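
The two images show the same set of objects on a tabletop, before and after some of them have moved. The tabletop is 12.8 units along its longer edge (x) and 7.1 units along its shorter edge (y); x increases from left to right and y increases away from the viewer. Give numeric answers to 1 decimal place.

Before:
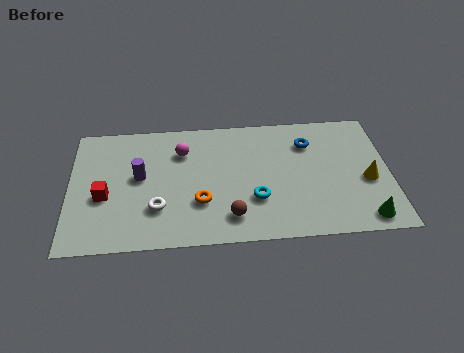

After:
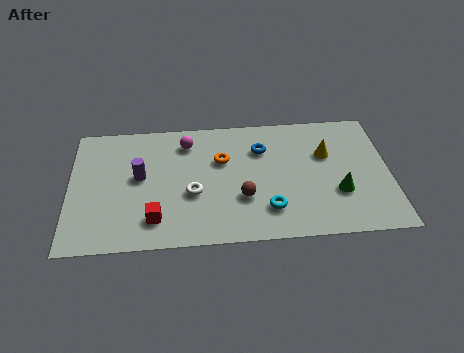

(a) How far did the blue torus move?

1.9

From (9.6, 5.3) to (7.7, 5.1), the blue torus covered √(1.9² + 0.2²) ≈ 1.9 units.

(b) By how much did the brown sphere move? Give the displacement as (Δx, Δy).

(0.5, 1.0)

From the two frames, the brown sphere sits at roughly (6.4, 1.4) before and (6.9, 2.4) after.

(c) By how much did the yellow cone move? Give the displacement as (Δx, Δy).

(-1.6, 1.6)

The yellow cone was at about (11.9, 3.0) and moved to about (10.3, 4.6).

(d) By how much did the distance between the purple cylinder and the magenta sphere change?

+0.5

They were about 2.1 units apart before and 2.6 after — 0.5 units further apart.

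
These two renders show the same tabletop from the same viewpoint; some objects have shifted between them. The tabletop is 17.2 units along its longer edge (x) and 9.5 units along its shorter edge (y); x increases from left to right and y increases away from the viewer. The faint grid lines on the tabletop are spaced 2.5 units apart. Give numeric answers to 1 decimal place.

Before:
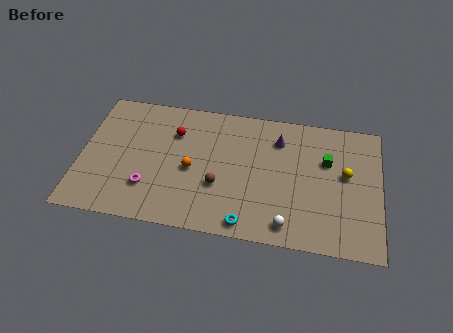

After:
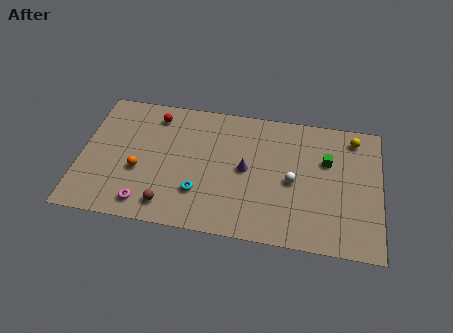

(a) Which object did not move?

the green cube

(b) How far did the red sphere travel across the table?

1.6

The red sphere moved from about (5.3, 6.8) to (4.1, 7.9), a distance of √(1.2² + 1.1²) ≈ 1.6.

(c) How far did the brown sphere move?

3.4

The brown sphere was near (8.0, 3.4) before and (5.2, 1.5) after, so it travelled √(2.8² + 1.9²) ≈ 3.4 units.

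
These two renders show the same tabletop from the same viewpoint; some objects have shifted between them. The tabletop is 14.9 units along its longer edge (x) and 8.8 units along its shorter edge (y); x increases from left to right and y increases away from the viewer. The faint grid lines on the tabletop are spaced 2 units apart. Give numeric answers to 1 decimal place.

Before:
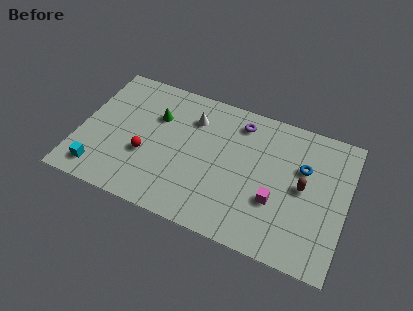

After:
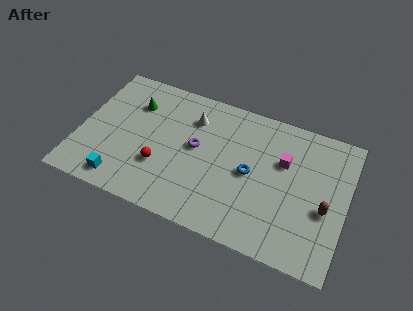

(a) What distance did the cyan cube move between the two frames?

1.3

From (1.4, 1.4) to (2.7, 1.2), the cyan cube covered √(1.3² + 0.2²) ≈ 1.3 units.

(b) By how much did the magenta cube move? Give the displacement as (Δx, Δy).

(0.2, 2.6)

The magenta cube started near (11.1, 3.1) and ended near (11.3, 5.7).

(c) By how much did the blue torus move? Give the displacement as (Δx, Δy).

(-2.8, -1.4)

From the two frames, the blue torus sits at roughly (12.4, 5.7) before and (9.6, 4.3) after.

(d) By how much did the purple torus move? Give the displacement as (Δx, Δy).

(-2.2, -2.5)

The purple torus started near (8.7, 7.3) and ended near (6.5, 4.8).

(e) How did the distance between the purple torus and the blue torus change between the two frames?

-0.9

They were about 4.0 units apart before and 3.1 after — 0.9 units closer together.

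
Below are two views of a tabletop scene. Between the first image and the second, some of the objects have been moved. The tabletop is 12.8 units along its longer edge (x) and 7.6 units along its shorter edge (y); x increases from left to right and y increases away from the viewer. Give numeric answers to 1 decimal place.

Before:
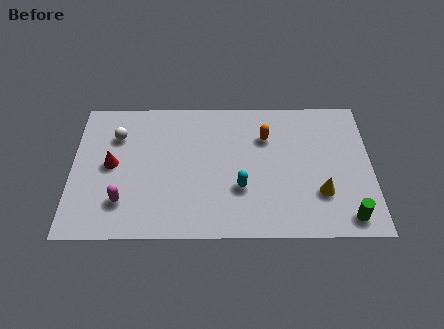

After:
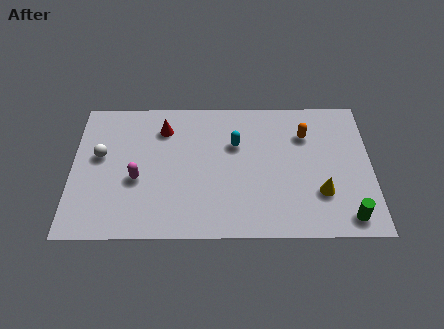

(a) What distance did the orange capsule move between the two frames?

1.7

The orange capsule was near (8.3, 5.4) before and (10.0, 5.5) after, so it travelled √(1.7² + 0.1²) ≈ 1.7 units.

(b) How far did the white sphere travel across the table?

1.3

From (1.9, 5.5) to (1.2, 4.4), the white sphere covered √(0.7² + 1.1²) ≈ 1.3 units.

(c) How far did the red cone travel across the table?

3.0

From (1.7, 3.9) to (3.9, 5.9), the red cone covered √(2.2² + 2.0²) ≈ 3.0 units.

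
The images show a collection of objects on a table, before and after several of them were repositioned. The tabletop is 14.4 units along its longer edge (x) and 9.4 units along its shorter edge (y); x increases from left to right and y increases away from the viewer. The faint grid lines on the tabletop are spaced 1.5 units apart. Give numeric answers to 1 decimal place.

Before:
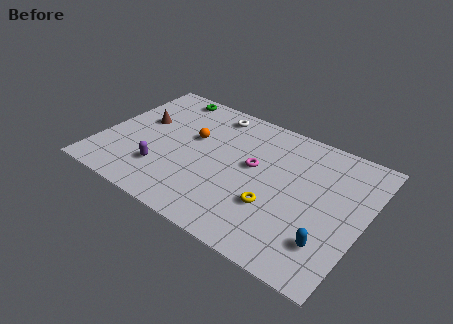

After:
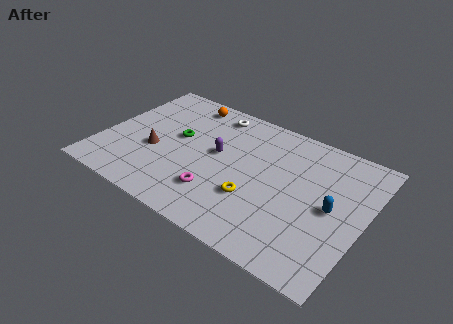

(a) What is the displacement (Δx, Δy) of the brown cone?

(1.1, -1.9)

From the two frames, the brown cone sits at roughly (1.9, 5.6) before and (3.0, 3.7) after.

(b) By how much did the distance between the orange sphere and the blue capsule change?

+0.7

They were about 8.8 units apart before and 9.5 after — 0.7 units further apart.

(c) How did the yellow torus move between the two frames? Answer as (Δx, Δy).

(-1.1, 0.0)

From the two frames, the yellow torus sits at roughly (9.8, 3.1) before and (8.7, 3.1) after.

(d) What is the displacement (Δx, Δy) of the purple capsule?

(2.6, 2.7)

The purple capsule was at about (3.7, 2.5) and moved to about (6.3, 5.2).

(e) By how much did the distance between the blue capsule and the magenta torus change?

+0.8

The distance was about 5.5 in the first image and 6.3 in the second, so they moved 0.8 units further apart.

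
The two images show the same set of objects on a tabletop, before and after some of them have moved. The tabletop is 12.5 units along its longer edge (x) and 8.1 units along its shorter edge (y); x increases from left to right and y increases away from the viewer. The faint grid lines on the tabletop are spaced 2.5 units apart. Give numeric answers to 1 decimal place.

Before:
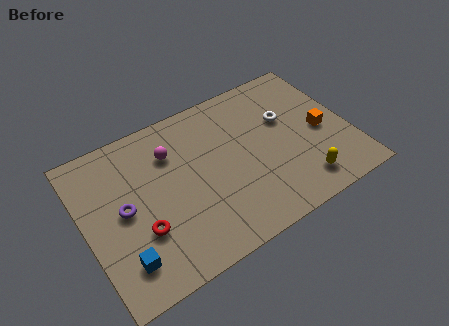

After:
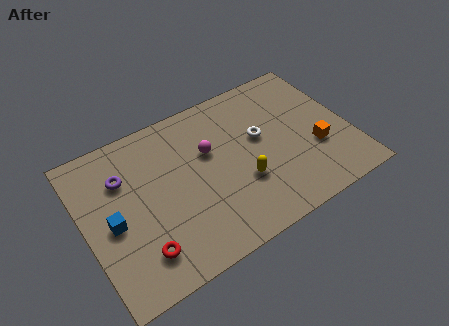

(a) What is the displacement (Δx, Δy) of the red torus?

(-0.2, -1.0)

The red torus started near (2.4, 2.7) and ended near (2.2, 1.7).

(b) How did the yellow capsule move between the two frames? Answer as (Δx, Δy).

(-2.6, 1.4)

The yellow capsule started near (9.8, 1.4) and ended near (7.2, 2.8).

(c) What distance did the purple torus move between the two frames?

1.6

From (1.8, 4.1) to (2.0, 5.7), the purple torus covered √(0.2² + 1.6²) ≈ 1.6 units.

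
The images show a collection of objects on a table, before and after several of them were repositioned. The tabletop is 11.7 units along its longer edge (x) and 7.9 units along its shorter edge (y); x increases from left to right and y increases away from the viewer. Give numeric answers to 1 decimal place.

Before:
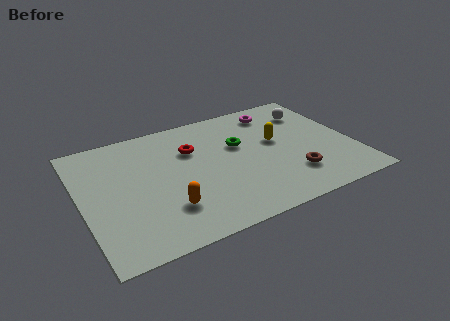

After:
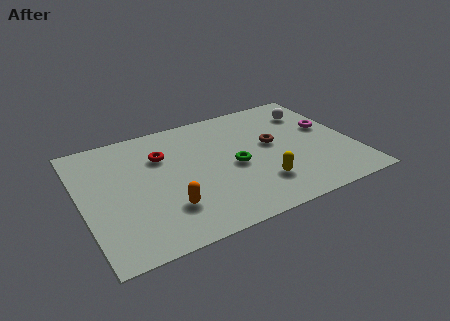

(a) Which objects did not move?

the orange capsule and the white sphere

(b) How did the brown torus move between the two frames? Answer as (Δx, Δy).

(-0.5, 2.4)

From the two frames, the brown torus sits at roughly (8.8, 2.0) before and (8.3, 4.4) after.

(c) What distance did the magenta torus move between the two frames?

2.8

The magenta torus was near (8.8, 6.6) before and (10.8, 4.6) after, so it travelled √(2.0² + 2.0²) ≈ 2.8 units.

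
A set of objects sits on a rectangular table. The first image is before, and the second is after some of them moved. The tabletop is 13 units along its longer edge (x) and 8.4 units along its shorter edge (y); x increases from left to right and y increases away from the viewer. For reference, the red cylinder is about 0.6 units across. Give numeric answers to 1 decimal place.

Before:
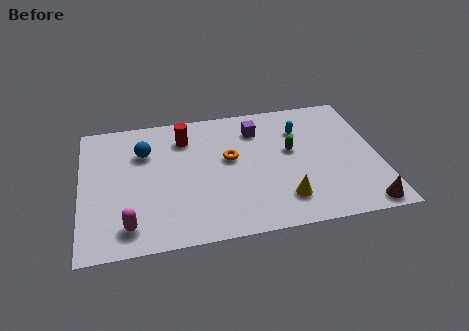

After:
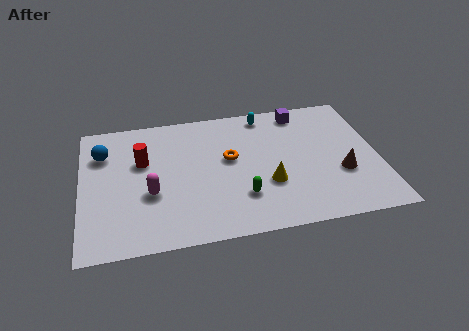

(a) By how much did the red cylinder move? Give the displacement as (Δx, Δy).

(-1.9, -1.2)

The red cylinder started near (4.6, 6.5) and ended near (2.7, 5.3).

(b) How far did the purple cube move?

2.2

The purple cube was near (7.8, 6.5) before and (9.8, 7.3) after, so it travelled √(2.0² + 0.8²) ≈ 2.2 units.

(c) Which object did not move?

the orange torus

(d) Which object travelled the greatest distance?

the green capsule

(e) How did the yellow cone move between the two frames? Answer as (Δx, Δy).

(-0.6, 1.1)

The yellow cone was at about (8.7, 1.8) and moved to about (8.1, 2.9).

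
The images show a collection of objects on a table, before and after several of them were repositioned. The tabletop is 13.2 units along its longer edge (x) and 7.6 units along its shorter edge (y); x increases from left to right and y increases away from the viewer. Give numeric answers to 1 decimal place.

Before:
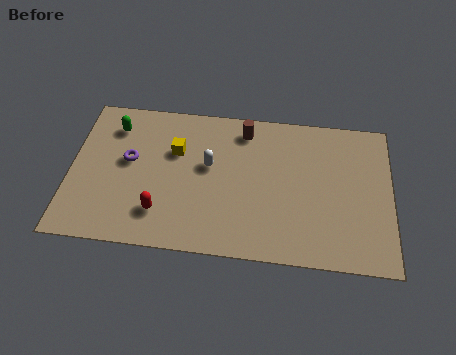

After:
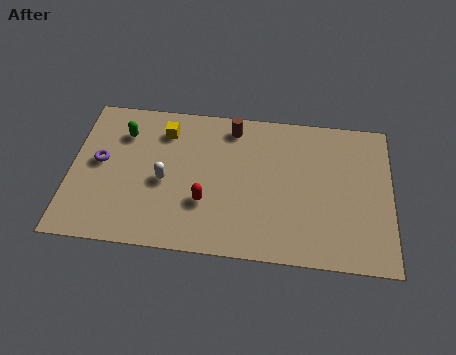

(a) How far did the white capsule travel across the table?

2.1

The white capsule moved from about (5.7, 4.4) to (3.9, 3.4), a distance of √(1.8² + 1.0²) ≈ 2.1.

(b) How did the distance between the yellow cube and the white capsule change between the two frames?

+1.1

Before: roughly 1.5 units apart; after: 2.6. That's 1.1 units further apart.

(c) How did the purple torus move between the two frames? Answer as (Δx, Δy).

(-1.2, -0.2)

The purple torus started near (2.4, 4.3) and ended near (1.2, 4.1).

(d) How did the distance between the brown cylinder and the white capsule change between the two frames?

+1.7

Before: roughly 2.4 units apart; after: 4.1. That's 1.7 units further apart.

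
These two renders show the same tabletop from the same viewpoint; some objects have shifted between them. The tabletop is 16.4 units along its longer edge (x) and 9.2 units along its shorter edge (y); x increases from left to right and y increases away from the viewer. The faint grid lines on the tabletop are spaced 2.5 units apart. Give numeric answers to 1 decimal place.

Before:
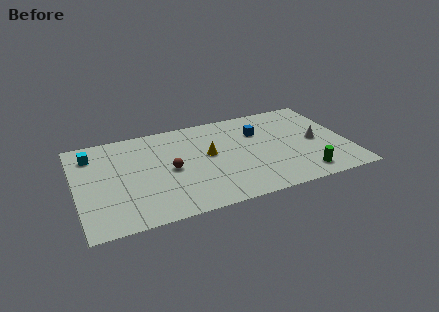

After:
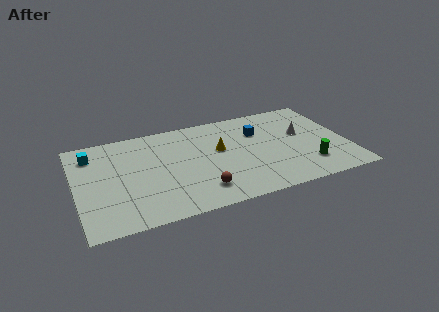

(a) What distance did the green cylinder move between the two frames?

0.9

The green cylinder moved from about (13.4, 1.4) to (13.8, 2.2), a distance of √(0.4² + 0.8²) ≈ 0.9.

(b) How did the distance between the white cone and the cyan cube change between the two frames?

-0.9

The distance was about 13.7 in the first image and 12.8 in the second, so they moved 0.9 units closer together.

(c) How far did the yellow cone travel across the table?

0.8

From (8.0, 5.1) to (8.7, 5.4), the yellow cone covered √(0.7² + 0.3²) ≈ 0.8 units.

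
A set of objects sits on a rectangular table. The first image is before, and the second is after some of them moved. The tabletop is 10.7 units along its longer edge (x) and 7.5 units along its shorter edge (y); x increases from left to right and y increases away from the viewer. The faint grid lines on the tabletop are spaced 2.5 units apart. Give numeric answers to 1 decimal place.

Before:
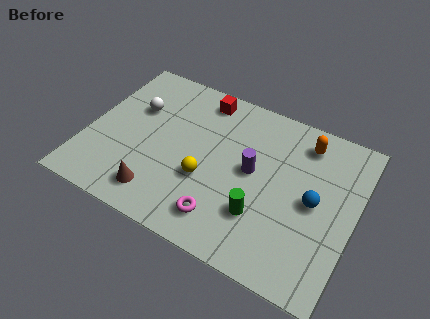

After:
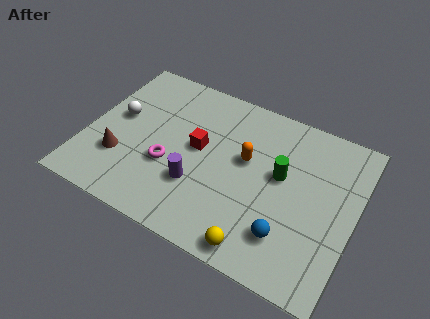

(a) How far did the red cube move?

2.4

The red cube moved from about (4.2, 6.5) to (4.4, 4.1), a distance of √(0.2² + 2.4²) ≈ 2.4.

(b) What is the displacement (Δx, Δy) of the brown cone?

(-1.7, 1.0)

The brown cone was at about (3.2, 1.3) and moved to about (1.5, 2.3).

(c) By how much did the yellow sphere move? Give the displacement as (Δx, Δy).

(2.4, -2.0)

The yellow sphere started near (4.9, 2.8) and ended near (7.3, 0.8).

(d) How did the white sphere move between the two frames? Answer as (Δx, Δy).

(-0.6, -0.7)

From the two frames, the white sphere sits at roughly (1.7, 4.9) before and (1.1, 4.2) after.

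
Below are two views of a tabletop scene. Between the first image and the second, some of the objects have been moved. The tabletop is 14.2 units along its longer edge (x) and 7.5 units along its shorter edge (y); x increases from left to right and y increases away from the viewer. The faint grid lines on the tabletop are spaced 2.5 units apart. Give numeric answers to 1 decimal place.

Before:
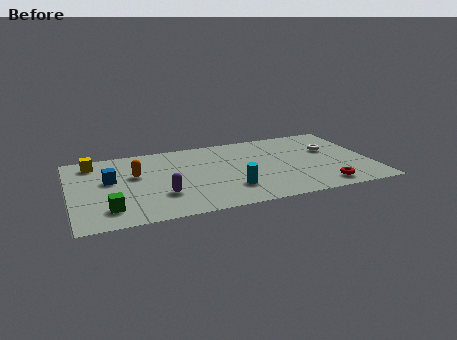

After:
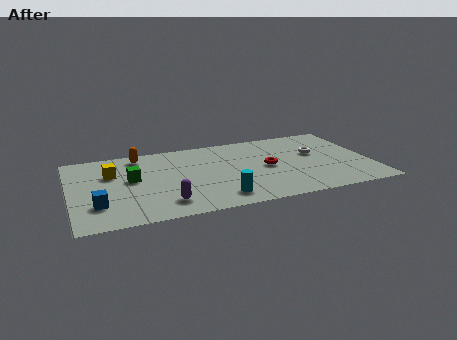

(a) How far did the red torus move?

3.5

The red torus moved from about (11.7, 1.1) to (9.3, 3.7), a distance of √(2.4² + 2.6²) ≈ 3.5.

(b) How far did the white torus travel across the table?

0.7

The white torus moved from about (12.4, 4.7) to (11.7, 4.5), a distance of √(0.7² + 0.2²) ≈ 0.7.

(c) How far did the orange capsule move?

1.9

The orange capsule moved from about (3.1, 4.6) to (3.4, 6.5), a distance of √(0.3² + 1.9²) ≈ 1.9.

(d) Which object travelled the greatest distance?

the red torus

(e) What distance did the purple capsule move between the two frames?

0.8

The purple capsule moved from about (4.2, 2.3) to (4.3, 1.5), a distance of √(0.1² + 0.8²) ≈ 0.8.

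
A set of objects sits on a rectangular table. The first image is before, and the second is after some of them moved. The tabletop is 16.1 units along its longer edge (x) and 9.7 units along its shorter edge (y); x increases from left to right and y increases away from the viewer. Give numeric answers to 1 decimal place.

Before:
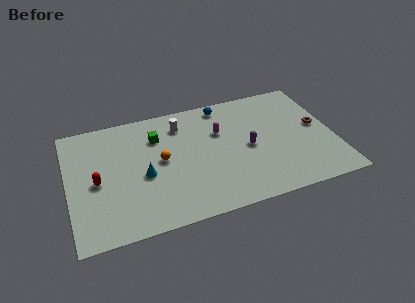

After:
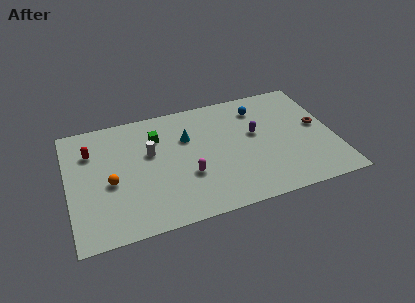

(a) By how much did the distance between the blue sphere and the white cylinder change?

+4.2

Before: roughly 2.8 units apart; after: 7.0. That's 4.2 units further apart.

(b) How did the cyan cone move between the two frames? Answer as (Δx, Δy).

(2.8, 2.3)

From the two frames, the cyan cone sits at roughly (4.5, 4.2) before and (7.3, 6.5) after.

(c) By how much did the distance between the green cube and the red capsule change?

-0.6

Before: roughly 4.6 units apart; after: 4.0. That's 0.6 units closer together.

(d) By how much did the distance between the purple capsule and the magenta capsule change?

+2.4

The distance was about 2.4 in the first image and 4.8 in the second, so they moved 2.4 units further apart.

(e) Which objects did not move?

the brown torus and the green cube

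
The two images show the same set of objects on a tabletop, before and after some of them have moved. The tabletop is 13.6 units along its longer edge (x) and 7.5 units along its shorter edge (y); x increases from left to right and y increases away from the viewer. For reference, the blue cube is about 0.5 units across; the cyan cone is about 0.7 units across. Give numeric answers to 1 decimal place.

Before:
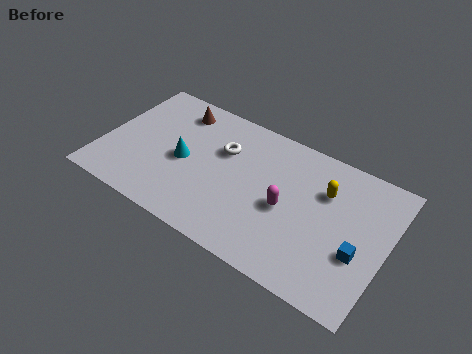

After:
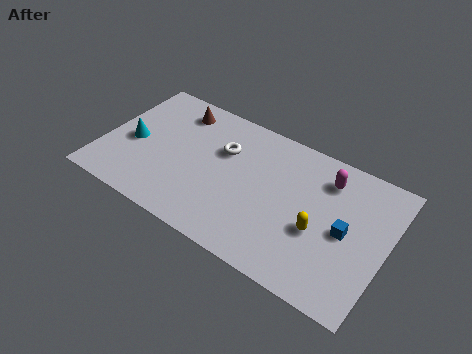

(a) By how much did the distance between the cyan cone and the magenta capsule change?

+4.4

They were about 5.0 units apart before and 9.4 after — 4.4 units further apart.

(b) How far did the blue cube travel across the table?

1.1

From (12.4, 2.8) to (11.7, 3.6), the blue cube covered √(0.7² + 0.8²) ≈ 1.1 units.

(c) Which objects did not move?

the white torus and the brown cone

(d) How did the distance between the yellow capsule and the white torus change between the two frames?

+0.4

Before: roughly 4.9 units apart; after: 5.3. That's 0.4 units further apart.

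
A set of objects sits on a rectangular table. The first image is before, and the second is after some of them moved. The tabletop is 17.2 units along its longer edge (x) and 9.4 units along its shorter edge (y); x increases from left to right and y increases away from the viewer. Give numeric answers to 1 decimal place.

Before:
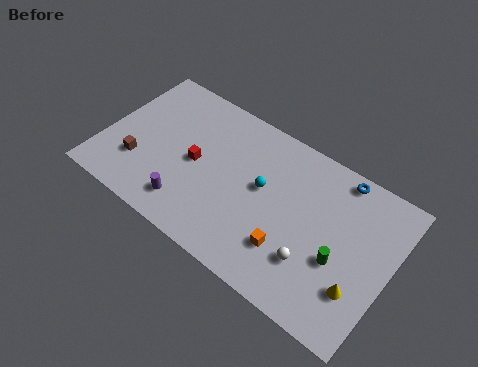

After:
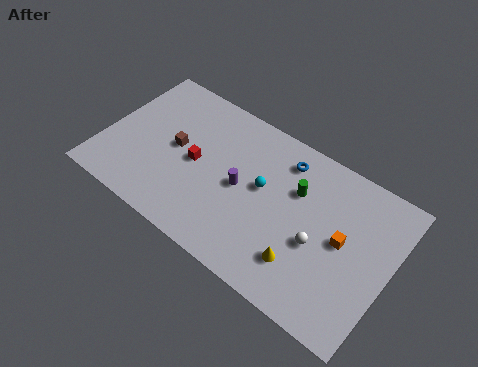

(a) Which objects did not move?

the cyan sphere and the red cube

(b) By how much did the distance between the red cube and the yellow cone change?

-3.0

Before: roughly 10.4 units apart; after: 7.4. That's 3.0 units closer together.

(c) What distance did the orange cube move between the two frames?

3.6

The orange cube moved from about (11.6, 2.6) to (14.4, 4.9), a distance of √(2.8² + 2.3²) ≈ 3.6.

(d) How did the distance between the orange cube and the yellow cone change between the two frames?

-0.9

Before: roughly 4.1 units apart; after: 3.2. That's 0.9 units closer together.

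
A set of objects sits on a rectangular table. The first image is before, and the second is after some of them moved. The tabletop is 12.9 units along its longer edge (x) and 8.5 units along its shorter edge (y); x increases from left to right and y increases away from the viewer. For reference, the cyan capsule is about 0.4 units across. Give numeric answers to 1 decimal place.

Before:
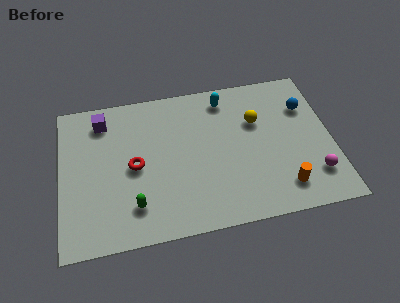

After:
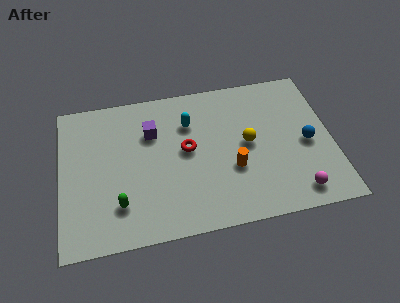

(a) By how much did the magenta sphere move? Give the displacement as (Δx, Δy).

(-0.9, -0.8)

From the two frames, the magenta sphere sits at roughly (11.9, 2.0) before and (11.0, 1.2) after.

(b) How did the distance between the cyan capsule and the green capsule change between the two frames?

-1.7

They were about 7.0 units apart before and 5.3 after — 1.7 units closer together.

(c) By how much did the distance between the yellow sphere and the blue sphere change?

+0.4

The distance was about 2.4 in the first image and 2.8 in the second, so they moved 0.4 units further apart.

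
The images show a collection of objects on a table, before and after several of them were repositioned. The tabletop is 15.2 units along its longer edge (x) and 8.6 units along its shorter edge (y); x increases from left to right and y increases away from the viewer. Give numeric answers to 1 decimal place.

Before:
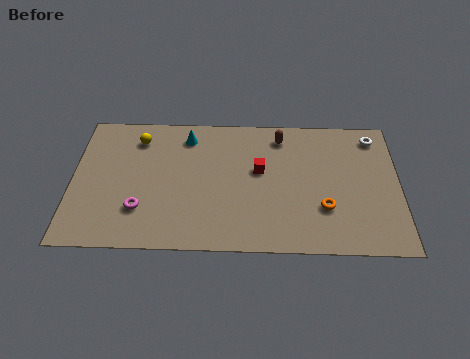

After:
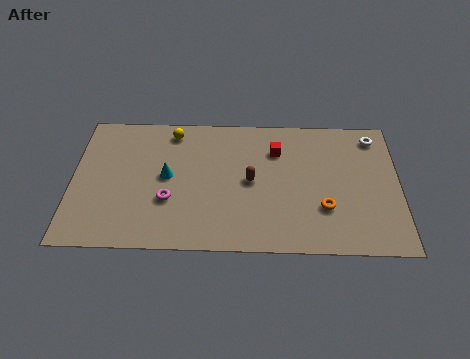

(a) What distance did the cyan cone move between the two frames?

2.8

From (5.3, 7.1) to (4.4, 4.5), the cyan cone covered √(0.9² + 2.6²) ≈ 2.8 units.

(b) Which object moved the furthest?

the brown capsule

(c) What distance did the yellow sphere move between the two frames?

1.7

From (3.0, 6.9) to (4.6, 7.4), the yellow sphere covered √(1.6² + 0.5²) ≈ 1.7 units.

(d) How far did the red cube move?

1.5

From (8.7, 5.0) to (9.5, 6.3), the red cube covered √(0.8² + 1.3²) ≈ 1.5 units.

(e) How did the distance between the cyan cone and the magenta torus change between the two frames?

-3.6

The distance was about 5.1 in the first image and 1.5 in the second, so they moved 3.6 units closer together.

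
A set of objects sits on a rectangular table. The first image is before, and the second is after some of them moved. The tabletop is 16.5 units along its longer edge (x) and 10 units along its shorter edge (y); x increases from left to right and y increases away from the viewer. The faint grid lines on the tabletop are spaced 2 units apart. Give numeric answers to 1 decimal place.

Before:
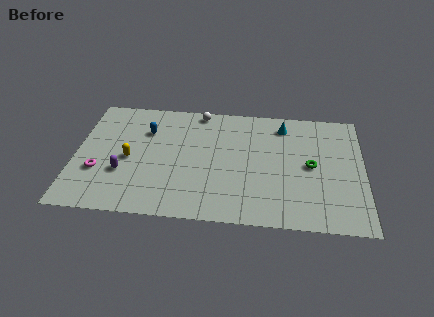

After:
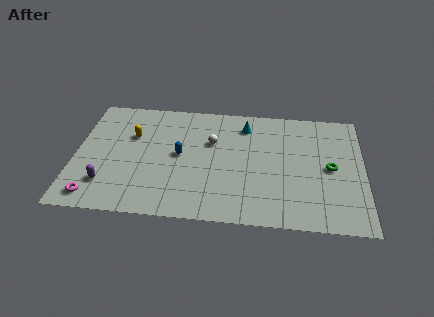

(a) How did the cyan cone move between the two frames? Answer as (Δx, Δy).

(-2.2, -0.2)

The cyan cone was at about (11.9, 8.3) and moved to about (9.7, 8.1).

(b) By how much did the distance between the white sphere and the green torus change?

-0.7

Before: roughly 7.7 units apart; after: 7.0. That's 0.7 units closer together.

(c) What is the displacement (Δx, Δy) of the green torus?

(1.1, -0.1)

The green torus was at about (13.5, 5.0) and moved to about (14.6, 4.9).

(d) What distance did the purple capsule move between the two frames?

1.3

The purple capsule moved from about (2.8, 3.4) to (1.9, 2.4), a distance of √(0.9² + 1.0²) ≈ 1.3.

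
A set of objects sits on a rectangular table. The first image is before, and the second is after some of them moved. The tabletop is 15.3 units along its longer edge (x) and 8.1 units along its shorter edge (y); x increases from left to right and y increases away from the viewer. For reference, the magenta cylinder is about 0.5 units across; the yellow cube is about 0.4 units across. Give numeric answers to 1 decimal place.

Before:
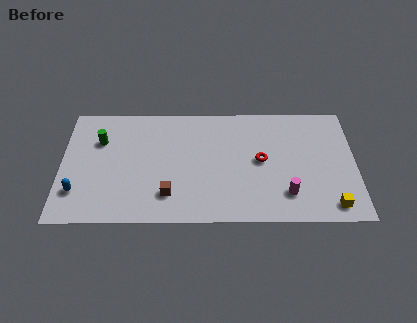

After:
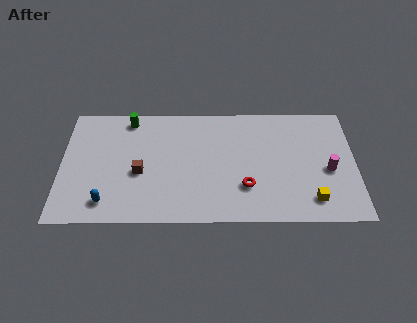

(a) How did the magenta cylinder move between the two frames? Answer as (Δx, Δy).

(2.2, 1.6)

The magenta cylinder was at about (11.7, 1.9) and moved to about (13.9, 3.5).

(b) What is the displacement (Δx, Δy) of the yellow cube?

(-1.0, 0.4)

From the two frames, the yellow cube sits at roughly (14.0, 1.1) before and (13.0, 1.5) after.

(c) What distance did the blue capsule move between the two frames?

1.7

The blue capsule moved from about (0.9, 2.1) to (2.4, 1.4), a distance of √(1.5² + 0.7²) ≈ 1.7.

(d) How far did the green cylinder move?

2.1

From (2.0, 5.6) to (3.5, 7.1), the green cylinder covered √(1.5² + 1.5²) ≈ 2.1 units.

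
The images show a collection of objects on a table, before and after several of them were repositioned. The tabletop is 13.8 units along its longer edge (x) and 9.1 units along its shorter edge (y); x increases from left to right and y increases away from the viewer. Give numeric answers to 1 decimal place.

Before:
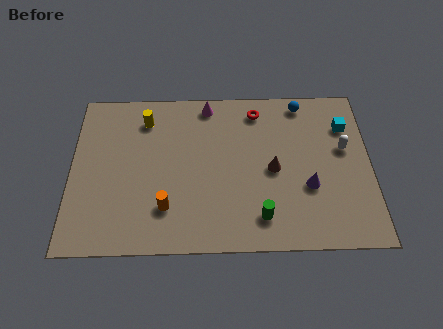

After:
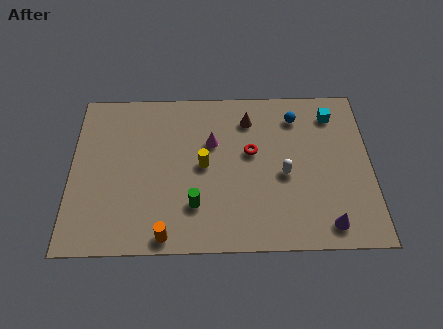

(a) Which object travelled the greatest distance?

the yellow cylinder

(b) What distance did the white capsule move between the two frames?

3.1

The white capsule moved from about (12.6, 5.4) to (9.8, 4.0), a distance of √(2.8² + 1.4²) ≈ 3.1.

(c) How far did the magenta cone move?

2.2

The magenta cone was near (6.3, 8.1) before and (6.5, 5.9) after, so it travelled √(0.2² + 2.2²) ≈ 2.2 units.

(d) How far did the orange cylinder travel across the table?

1.5

The orange cylinder was near (4.4, 2.3) before and (4.4, 0.8) after, so it travelled √(0.0² + 1.5²) ≈ 1.5 units.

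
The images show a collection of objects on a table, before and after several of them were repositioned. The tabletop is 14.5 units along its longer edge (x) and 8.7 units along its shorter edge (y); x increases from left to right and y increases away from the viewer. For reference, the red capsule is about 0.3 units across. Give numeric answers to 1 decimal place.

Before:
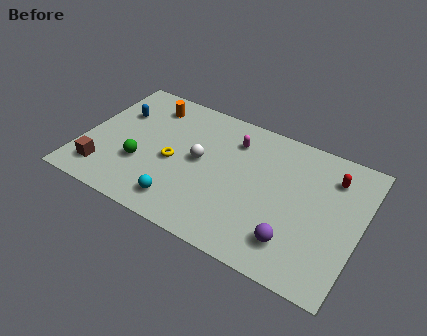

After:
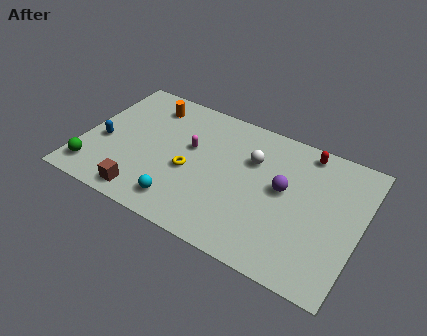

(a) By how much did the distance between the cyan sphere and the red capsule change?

-0.5

The distance was about 8.9 in the first image and 8.4 in the second, so they moved 0.5 units closer together.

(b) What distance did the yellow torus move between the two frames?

0.9

The yellow torus was near (4.8, 3.9) before and (5.7, 3.7) after, so it travelled √(0.9² + 0.2²) ≈ 0.9 units.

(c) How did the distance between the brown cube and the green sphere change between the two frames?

+0.6

They were about 2.2 units apart before and 2.8 after — 0.6 units further apart.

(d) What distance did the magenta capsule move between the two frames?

2.6

The magenta capsule was near (7.6, 6.7) before and (5.5, 5.2) after, so it travelled √(2.1² + 1.5²) ≈ 2.6 units.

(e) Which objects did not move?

the orange cylinder and the cyan sphere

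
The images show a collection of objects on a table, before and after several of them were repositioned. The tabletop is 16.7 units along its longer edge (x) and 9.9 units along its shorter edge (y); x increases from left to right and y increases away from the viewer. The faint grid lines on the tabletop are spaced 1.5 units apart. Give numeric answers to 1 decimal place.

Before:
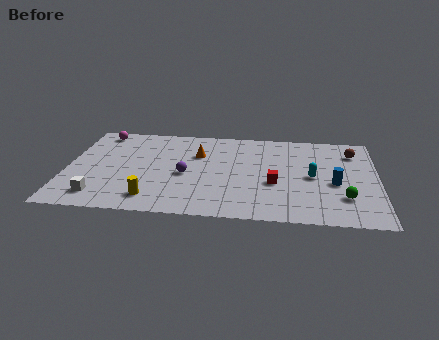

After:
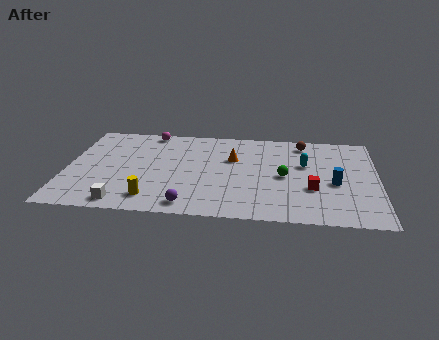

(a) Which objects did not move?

the yellow cylinder and the blue cylinder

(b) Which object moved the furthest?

the green sphere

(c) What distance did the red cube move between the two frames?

2.0

The red cube moved from about (11.2, 3.9) to (13.2, 3.5), a distance of √(2.0² + 0.4²) ≈ 2.0.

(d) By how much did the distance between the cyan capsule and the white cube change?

-0.9

They were about 11.7 units apart before and 10.8 after — 0.9 units closer together.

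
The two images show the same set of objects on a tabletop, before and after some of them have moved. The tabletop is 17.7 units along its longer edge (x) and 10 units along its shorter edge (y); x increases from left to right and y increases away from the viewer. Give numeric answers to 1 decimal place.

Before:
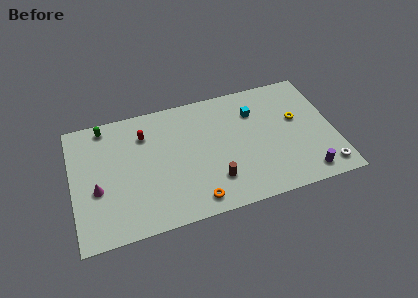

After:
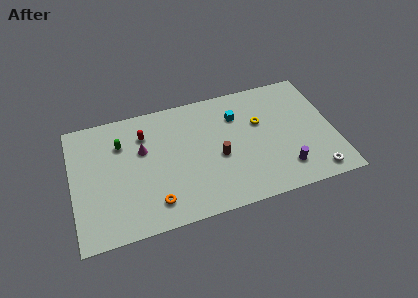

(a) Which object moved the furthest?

the magenta cone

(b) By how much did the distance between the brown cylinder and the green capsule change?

-2.5

Before: roughly 9.5 units apart; after: 7.0. That's 2.5 units closer together.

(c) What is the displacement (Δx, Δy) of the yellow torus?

(-2.5, 0.4)

The yellow torus was at about (15.3, 5.9) and moved to about (12.8, 6.3).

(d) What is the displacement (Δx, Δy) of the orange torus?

(-2.7, 0.6)

The orange torus was at about (8.0, 1.3) and moved to about (5.3, 1.9).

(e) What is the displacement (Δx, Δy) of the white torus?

(-0.7, -0.2)

The white torus was at about (16.8, 1.4) and moved to about (16.1, 1.2).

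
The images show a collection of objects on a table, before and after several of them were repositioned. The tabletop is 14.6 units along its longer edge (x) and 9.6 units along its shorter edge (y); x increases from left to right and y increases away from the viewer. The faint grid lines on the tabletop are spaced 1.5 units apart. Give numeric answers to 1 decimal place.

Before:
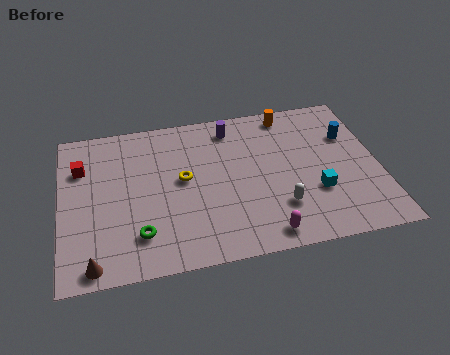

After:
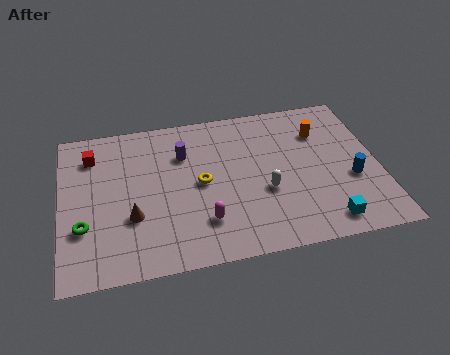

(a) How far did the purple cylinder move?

2.6

From (8.0, 8.1) to (5.7, 6.8), the purple cylinder covered √(2.3² + 1.3²) ≈ 2.6 units.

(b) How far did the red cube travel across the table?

0.9

The red cube was near (1.0, 6.8) before and (1.5, 7.5) after, so it travelled √(0.5² + 0.7²) ≈ 0.9 units.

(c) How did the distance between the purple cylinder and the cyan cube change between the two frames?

+2.2

Before: roughly 6.1 units apart; after: 8.3. That's 2.2 units further apart.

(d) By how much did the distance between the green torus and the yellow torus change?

+2.0

Before: roughly 3.7 units apart; after: 5.7. That's 2.0 units further apart.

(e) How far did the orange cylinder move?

2.1

The orange cylinder moved from about (10.7, 8.5) to (12.1, 7.0), a distance of √(1.4² + 1.5²) ≈ 2.1.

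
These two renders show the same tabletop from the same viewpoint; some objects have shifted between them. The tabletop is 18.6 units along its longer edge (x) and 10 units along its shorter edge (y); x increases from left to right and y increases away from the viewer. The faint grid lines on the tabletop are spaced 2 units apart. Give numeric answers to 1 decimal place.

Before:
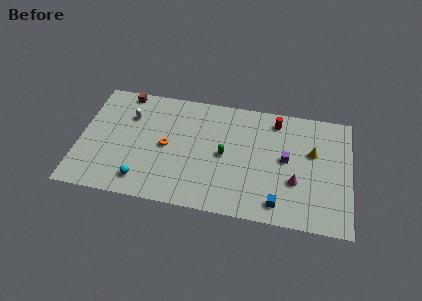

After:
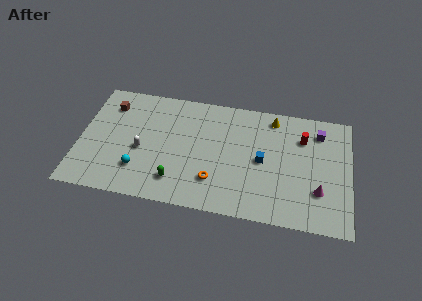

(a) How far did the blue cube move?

3.6

The blue cube moved from about (13.8, 1.5) to (12.6, 4.9), a distance of √(1.2² + 3.4²) ≈ 3.6.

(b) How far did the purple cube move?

3.5

The purple cube moved from about (14.2, 5.3) to (16.4, 8.0), a distance of √(2.2² + 2.7²) ≈ 3.5.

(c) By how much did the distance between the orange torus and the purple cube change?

+0.6

They were about 8.2 units apart before and 8.8 after — 0.6 units further apart.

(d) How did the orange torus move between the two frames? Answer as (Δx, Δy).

(3.4, -2.3)

The orange torus was at about (6.0, 4.9) and moved to about (9.4, 2.6).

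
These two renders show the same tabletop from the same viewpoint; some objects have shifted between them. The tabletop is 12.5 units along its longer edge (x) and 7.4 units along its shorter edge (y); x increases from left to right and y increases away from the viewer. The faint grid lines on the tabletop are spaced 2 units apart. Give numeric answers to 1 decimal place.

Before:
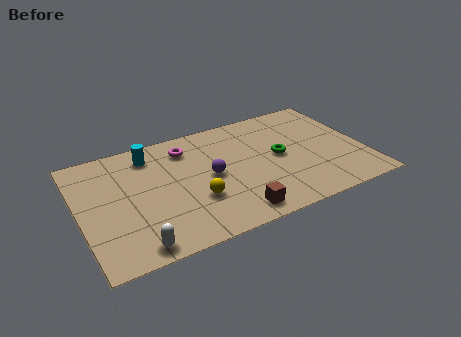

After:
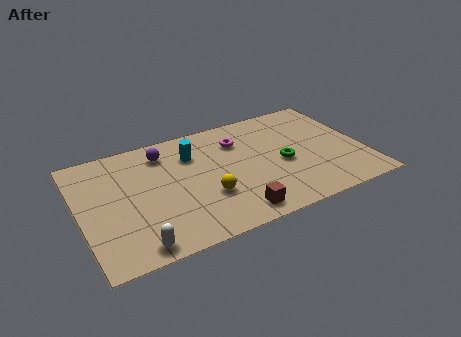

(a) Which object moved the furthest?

the purple sphere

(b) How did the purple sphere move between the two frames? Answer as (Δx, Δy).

(-1.8, 2.3)

The purple sphere was at about (5.7, 3.7) and moved to about (3.9, 6.0).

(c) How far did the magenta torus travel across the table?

2.3

From (4.9, 5.9) to (7.2, 5.5), the magenta torus covered √(2.3² + 0.4²) ≈ 2.3 units.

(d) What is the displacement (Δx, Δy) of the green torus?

(0.1, -0.5)

From the two frames, the green torus sits at roughly (8.8, 3.8) before and (8.9, 3.3) after.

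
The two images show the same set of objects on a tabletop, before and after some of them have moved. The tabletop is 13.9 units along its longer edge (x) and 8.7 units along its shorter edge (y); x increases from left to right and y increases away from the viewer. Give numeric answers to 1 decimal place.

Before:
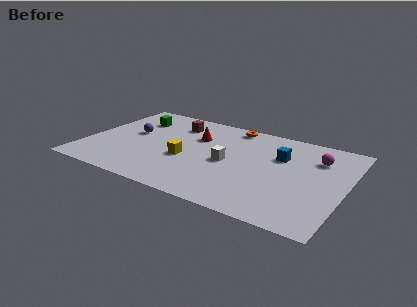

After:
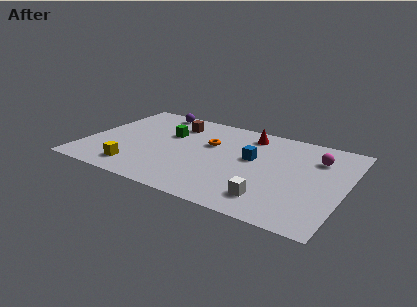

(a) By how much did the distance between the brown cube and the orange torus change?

-0.7

They were about 3.2 units apart before and 2.5 after — 0.7 units closer together.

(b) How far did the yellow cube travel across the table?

3.1

The yellow cube moved from about (5.5, 3.5) to (3.1, 1.5), a distance of √(2.4² + 2.0²) ≈ 3.1.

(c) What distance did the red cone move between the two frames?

3.0

The red cone moved from about (5.7, 5.9) to (8.4, 7.3), a distance of √(2.7² + 1.4²) ≈ 3.0.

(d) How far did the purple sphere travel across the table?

3.0

From (2.3, 4.9) to (3.0, 7.8), the purple sphere covered √(0.7² + 2.9²) ≈ 3.0 units.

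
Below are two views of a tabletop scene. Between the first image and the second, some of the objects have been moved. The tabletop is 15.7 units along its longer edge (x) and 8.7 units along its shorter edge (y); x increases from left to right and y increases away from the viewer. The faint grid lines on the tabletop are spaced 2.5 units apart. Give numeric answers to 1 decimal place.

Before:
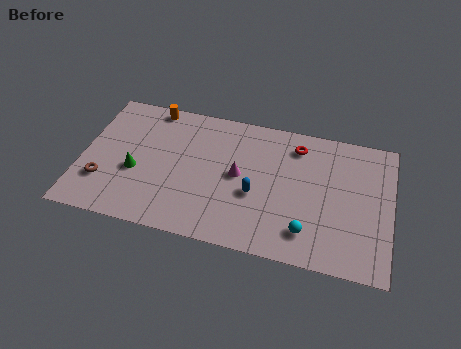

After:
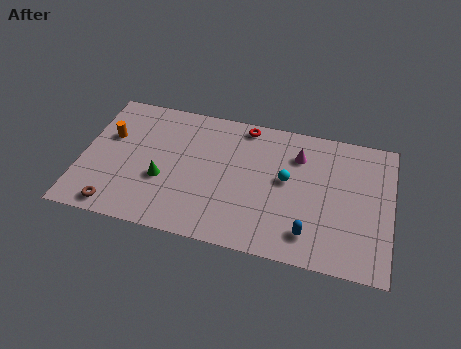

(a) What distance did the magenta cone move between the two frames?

3.5

The magenta cone moved from about (8.0, 4.5) to (10.9, 6.5), a distance of √(2.9² + 2.0²) ≈ 3.5.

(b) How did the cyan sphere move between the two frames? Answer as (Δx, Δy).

(-1.2, 3.0)

The cyan sphere was at about (11.6, 1.8) and moved to about (10.4, 4.8).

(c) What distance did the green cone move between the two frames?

1.4

The green cone was near (2.8, 3.5) before and (4.2, 3.3) after, so it travelled √(1.4² + 0.2²) ≈ 1.4 units.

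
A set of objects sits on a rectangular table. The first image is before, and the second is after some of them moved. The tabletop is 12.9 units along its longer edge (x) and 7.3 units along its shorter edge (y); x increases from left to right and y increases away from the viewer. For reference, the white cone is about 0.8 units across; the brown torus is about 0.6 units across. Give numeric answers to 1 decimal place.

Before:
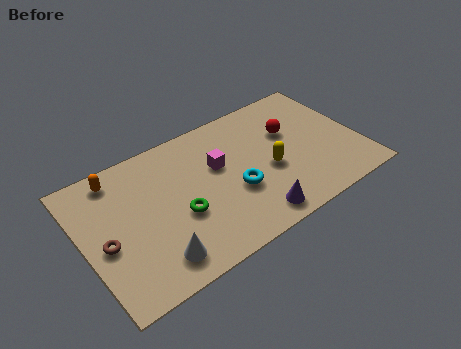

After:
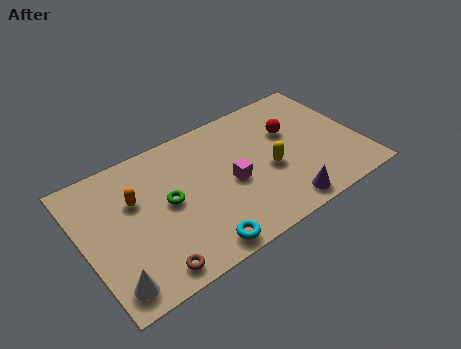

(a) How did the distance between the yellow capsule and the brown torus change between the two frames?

-1.3

Before: roughly 7.7 units apart; after: 6.4. That's 1.3 units closer together.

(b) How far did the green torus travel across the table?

1.0

The green torus moved from about (4.3, 2.9) to (3.9, 3.8), a distance of √(0.4² + 0.9²) ≈ 1.0.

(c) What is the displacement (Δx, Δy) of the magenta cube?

(0.4, -1.2)

From the two frames, the magenta cube sits at roughly (6.4, 4.5) before and (6.8, 3.3) after.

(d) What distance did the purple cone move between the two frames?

1.4

From (7.4, 1.0) to (8.8, 0.9), the purple cone covered √(1.4² + 0.1²) ≈ 1.4 units.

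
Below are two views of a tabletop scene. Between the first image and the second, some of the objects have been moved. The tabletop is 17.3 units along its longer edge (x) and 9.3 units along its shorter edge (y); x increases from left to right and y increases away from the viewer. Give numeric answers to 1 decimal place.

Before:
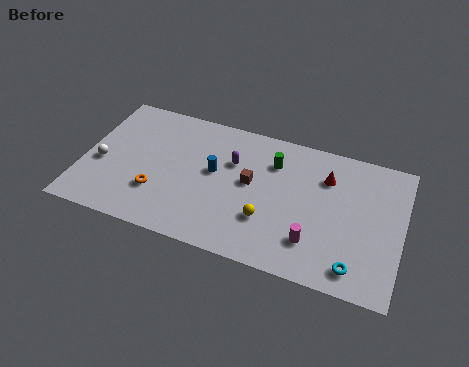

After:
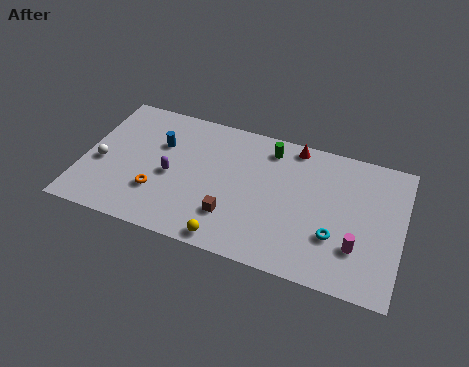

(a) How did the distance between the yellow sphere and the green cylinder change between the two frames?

+3.1

They were about 4.0 units apart before and 7.1 after — 3.1 units further apart.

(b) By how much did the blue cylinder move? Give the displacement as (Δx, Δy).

(-3.1, 1.0)

The blue cylinder was at about (7.1, 5.2) and moved to about (4.0, 6.2).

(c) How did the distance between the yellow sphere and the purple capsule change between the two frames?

+0.8

They were about 4.0 units apart before and 4.8 after — 0.8 units further apart.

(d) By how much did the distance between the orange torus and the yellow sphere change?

-1.5

Before: roughly 6.0 units apart; after: 4.5. That's 1.5 units closer together.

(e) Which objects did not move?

the orange torus and the white sphere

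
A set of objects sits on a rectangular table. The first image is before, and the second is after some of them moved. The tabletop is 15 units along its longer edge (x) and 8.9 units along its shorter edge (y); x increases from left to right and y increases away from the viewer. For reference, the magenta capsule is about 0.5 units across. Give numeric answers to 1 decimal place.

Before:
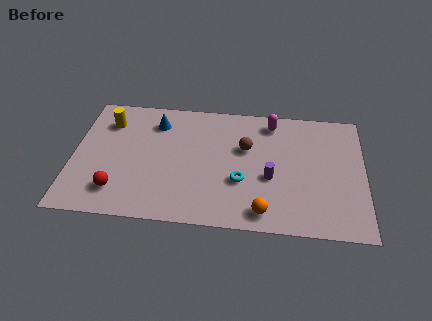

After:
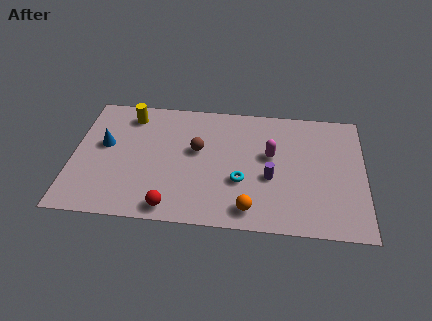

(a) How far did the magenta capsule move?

2.4

From (10.2, 7.6) to (10.2, 5.2), the magenta capsule covered √(0.0² + 2.4²) ≈ 2.4 units.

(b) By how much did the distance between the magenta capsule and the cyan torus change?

-2.1

The distance was about 4.6 in the first image and 2.5 in the second, so they moved 2.1 units closer together.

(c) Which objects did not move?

the cyan torus and the purple cylinder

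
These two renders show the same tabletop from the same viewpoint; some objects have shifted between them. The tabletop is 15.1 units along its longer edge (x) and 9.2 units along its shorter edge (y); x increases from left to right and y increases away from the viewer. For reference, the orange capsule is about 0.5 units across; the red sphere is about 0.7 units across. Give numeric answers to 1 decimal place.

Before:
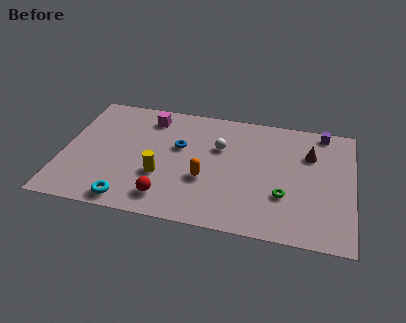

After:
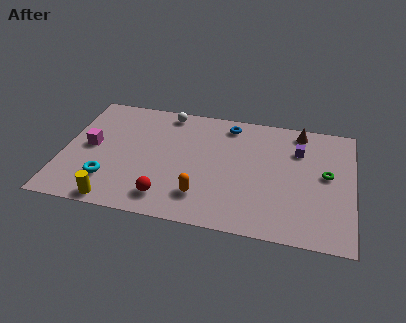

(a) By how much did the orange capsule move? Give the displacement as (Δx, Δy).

(-0.1, -1.3)

The orange capsule started near (7.5, 3.4) and ended near (7.4, 2.1).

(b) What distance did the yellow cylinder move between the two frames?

3.3

The yellow cylinder moved from about (5.2, 3.2) to (3.0, 0.8), a distance of √(2.2² + 2.4²) ≈ 3.3.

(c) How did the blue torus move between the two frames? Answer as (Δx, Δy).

(2.5, 2.3)

The blue torus was at about (6.0, 5.6) and moved to about (8.5, 7.9).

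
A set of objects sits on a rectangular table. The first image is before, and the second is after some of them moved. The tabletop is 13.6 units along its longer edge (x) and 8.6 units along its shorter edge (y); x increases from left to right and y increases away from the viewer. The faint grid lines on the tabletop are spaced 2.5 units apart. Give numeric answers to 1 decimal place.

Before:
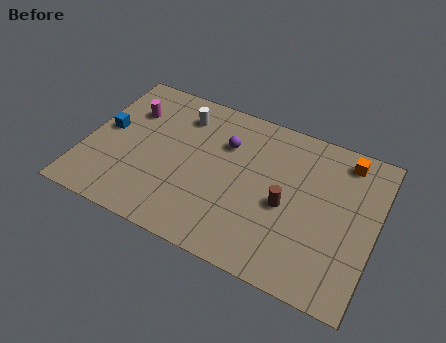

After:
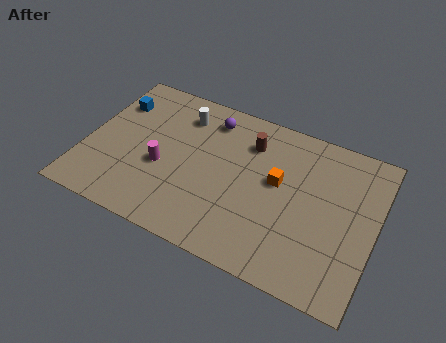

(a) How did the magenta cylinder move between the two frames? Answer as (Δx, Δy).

(1.9, -2.6)

From the two frames, the magenta cylinder sits at roughly (1.8, 6.1) before and (3.7, 3.5) after.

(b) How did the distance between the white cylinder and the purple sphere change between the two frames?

-1.0

They were about 2.3 units apart before and 1.3 after — 1.0 units closer together.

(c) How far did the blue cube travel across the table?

1.7

From (0.9, 4.6) to (1.0, 6.3), the blue cube covered √(0.1² + 1.7²) ≈ 1.7 units.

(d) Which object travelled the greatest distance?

the orange cube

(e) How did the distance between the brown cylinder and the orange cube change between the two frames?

-2.1

Before: roughly 4.3 units apart; after: 2.2. That's 2.1 units closer together.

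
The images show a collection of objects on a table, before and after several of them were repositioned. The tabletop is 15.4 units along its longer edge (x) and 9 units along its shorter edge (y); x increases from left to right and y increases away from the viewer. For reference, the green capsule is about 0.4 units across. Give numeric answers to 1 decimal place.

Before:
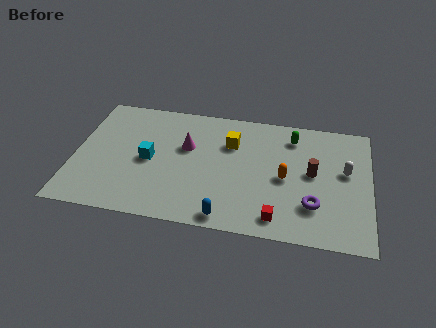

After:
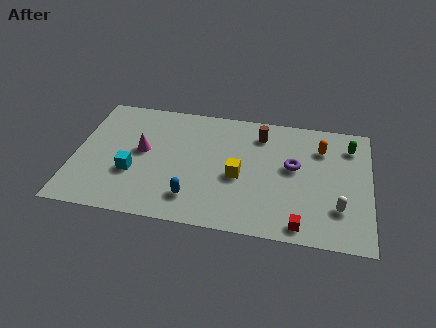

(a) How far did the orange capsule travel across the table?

3.1

From (11.0, 4.2) to (12.8, 6.7), the orange capsule covered √(1.8² + 2.5²) ≈ 3.1 units.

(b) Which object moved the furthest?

the brown cylinder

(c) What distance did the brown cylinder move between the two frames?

3.7

The brown cylinder moved from about (12.4, 4.8) to (9.6, 7.2), a distance of √(2.8² + 2.4²) ≈ 3.7.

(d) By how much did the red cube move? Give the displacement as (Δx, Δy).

(1.2, -0.3)

The red cube started near (10.7, 1.3) and ended near (11.9, 1.0).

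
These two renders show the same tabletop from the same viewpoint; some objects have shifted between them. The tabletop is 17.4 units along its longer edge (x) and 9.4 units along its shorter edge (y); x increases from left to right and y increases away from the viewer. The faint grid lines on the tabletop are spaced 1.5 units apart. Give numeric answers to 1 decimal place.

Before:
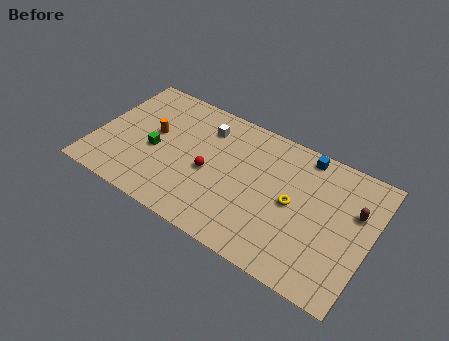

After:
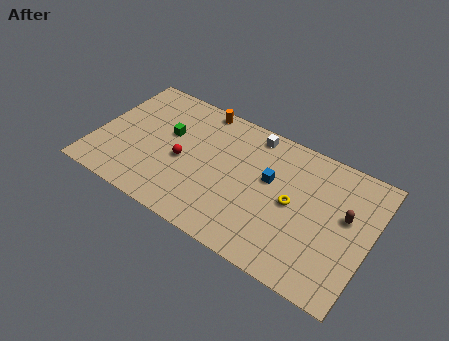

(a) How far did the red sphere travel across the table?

1.7

The red sphere was near (7.3, 4.2) before and (5.6, 4.2) after, so it travelled √(1.7² + 0.0²) ≈ 1.7 units.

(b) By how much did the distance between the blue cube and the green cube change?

-3.4

The distance was about 10.0 in the first image and 6.6 in the second, so they moved 3.4 units closer together.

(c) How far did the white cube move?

3.1

The white cube moved from about (6.6, 7.3) to (9.5, 8.3), a distance of √(2.9² + 1.0²) ≈ 3.1.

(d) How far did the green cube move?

1.7

From (3.8, 4.1) to (4.4, 5.7), the green cube covered √(0.6² + 1.6²) ≈ 1.7 units.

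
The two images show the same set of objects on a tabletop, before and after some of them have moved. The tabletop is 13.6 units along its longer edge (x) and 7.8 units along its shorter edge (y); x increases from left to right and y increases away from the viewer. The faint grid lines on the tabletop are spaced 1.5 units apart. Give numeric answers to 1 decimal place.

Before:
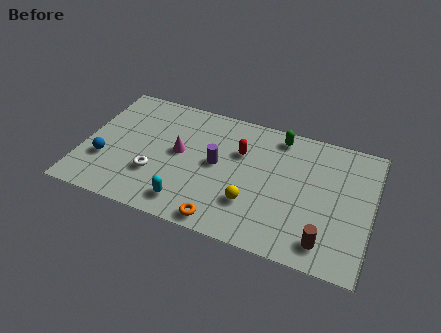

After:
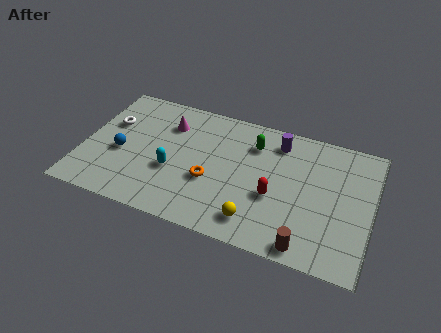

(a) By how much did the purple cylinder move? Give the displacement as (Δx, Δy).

(2.7, 2.3)

The purple cylinder was at about (6.3, 4.1) and moved to about (9.0, 6.4).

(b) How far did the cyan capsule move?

1.9

From (5.2, 1.3) to (4.3, 3.0), the cyan capsule covered √(0.9² + 1.7²) ≈ 1.9 units.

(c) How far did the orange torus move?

2.3

From (6.9, 0.8) to (6.1, 3.0), the orange torus covered √(0.8² + 2.2²) ≈ 2.3 units.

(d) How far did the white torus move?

3.5

The white torus moved from about (3.5, 2.5) to (1.1, 5.0), a distance of √(2.4² + 2.5²) ≈ 3.5.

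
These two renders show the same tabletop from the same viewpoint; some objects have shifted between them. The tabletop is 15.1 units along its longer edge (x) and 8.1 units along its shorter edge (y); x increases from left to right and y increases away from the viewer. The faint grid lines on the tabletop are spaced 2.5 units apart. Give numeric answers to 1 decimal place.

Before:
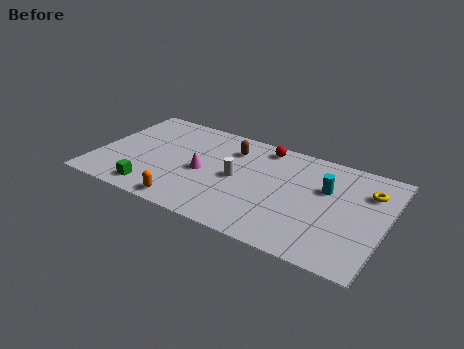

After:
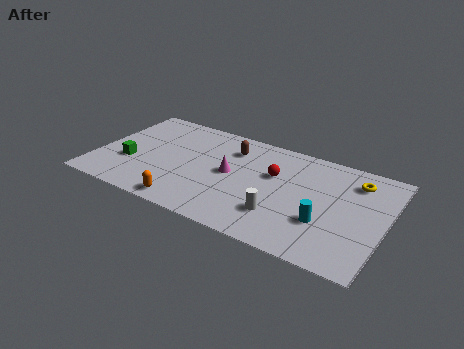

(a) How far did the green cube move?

2.3

The green cube moved from about (3.3, 1.2) to (1.8, 2.9), a distance of √(1.5² + 1.7²) ≈ 2.3.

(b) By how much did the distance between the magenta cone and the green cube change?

+2.0

Before: roughly 3.4 units apart; after: 5.4. That's 2.0 units further apart.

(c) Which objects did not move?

the orange capsule and the brown capsule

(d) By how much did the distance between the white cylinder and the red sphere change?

-0.3

Before: roughly 3.3 units apart; after: 3.0. That's 0.3 units closer together.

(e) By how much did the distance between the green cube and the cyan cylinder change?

+0.8

The distance was about 9.5 in the first image and 10.3 in the second, so they moved 0.8 units further apart.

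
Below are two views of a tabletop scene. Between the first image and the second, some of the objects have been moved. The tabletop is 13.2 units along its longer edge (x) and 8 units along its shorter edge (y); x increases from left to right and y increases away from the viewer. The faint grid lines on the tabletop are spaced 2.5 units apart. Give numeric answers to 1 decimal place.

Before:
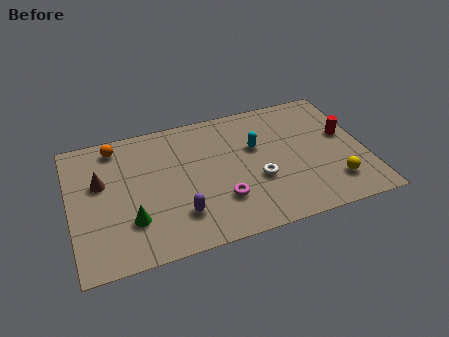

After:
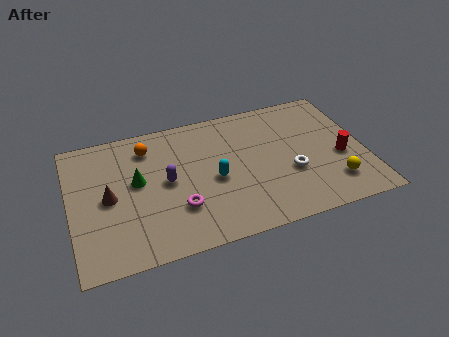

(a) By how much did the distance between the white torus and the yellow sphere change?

-1.3

Before: roughly 3.5 units apart; after: 2.2. That's 1.3 units closer together.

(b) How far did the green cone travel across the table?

2.2

The green cone moved from about (2.6, 2.3) to (3.0, 4.5), a distance of √(0.4² + 2.2²) ≈ 2.2.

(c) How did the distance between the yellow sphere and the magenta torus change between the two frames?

+1.9

Before: roughly 5.0 units apart; after: 6.9. That's 1.9 units further apart.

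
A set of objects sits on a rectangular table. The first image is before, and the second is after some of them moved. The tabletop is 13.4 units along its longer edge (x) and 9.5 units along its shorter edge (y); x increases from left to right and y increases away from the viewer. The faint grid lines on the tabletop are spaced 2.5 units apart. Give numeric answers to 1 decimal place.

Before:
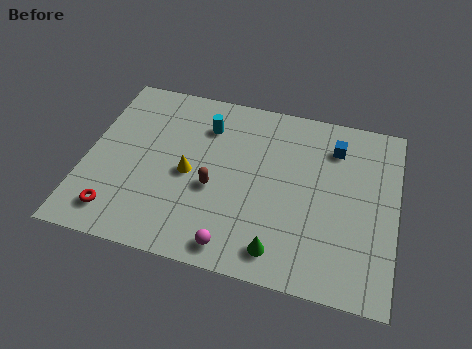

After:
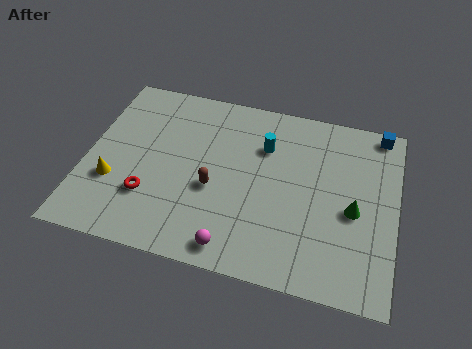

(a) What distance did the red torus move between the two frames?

1.8

From (1.6, 1.6) to (2.9, 2.8), the red torus covered √(1.3² + 1.2²) ≈ 1.8 units.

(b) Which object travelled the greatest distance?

the green cone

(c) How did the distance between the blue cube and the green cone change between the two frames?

-1.7

Before: roughly 6.3 units apart; after: 4.6. That's 1.7 units closer together.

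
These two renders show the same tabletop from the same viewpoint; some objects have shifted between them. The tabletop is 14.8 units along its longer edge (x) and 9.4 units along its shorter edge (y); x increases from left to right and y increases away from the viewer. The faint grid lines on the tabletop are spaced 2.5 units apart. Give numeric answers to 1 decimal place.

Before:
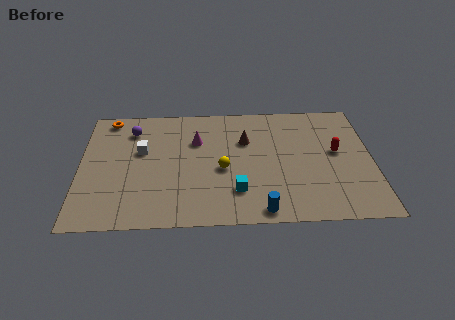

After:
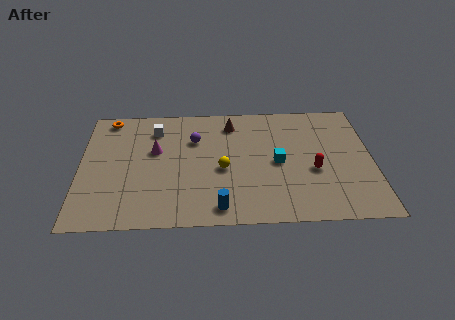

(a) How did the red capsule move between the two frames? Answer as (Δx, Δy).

(-1.2, -1.4)

The red capsule was at about (13.0, 5.2) and moved to about (11.8, 3.8).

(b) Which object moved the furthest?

the purple sphere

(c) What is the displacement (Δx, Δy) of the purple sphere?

(3.2, -0.9)

The purple sphere was at about (2.6, 7.4) and moved to about (5.8, 6.5).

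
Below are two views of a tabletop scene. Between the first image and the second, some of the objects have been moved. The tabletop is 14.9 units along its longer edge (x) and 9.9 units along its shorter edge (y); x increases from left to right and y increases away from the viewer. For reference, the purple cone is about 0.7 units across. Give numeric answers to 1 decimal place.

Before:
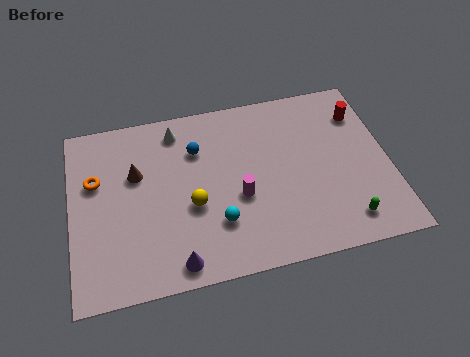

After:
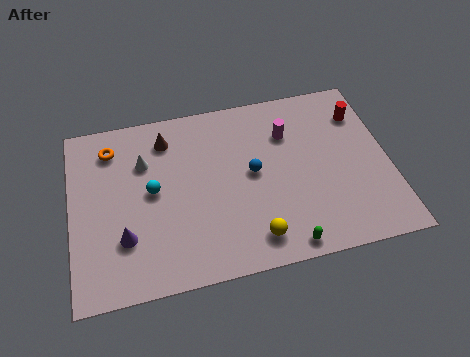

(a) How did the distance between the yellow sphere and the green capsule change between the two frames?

-5.8

The distance was about 7.4 in the first image and 1.6 in the second, so they moved 5.8 units closer together.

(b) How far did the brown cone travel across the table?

2.3

The brown cone was near (3.1, 6.3) before and (4.6, 8.0) after, so it travelled √(1.5² + 1.7²) ≈ 2.3 units.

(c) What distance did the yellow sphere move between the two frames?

3.6

The yellow sphere was near (5.6, 4.0) before and (8.3, 1.6) after, so it travelled √(2.7² + 2.4²) ≈ 3.6 units.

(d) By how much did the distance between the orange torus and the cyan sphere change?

-3.2

Before: roughly 6.5 units apart; after: 3.3. That's 3.2 units closer together.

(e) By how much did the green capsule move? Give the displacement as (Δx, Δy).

(-2.9, -0.7)

The green capsule was at about (12.6, 1.6) and moved to about (9.7, 0.9).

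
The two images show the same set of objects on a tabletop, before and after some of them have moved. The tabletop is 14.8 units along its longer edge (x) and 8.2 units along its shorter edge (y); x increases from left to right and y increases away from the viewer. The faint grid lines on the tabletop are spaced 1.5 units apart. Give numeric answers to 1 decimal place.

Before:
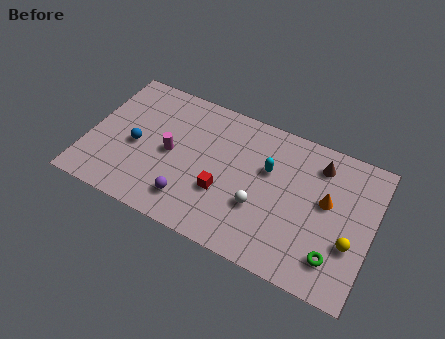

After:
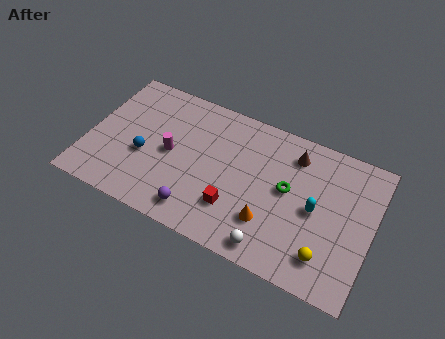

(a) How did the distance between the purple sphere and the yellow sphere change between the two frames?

-1.7

They were about 8.3 units apart before and 6.6 after — 1.7 units closer together.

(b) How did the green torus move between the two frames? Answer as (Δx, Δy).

(-2.7, 2.7)

The green torus started near (13.1, 1.8) and ended near (10.4, 4.5).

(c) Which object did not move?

the magenta cylinder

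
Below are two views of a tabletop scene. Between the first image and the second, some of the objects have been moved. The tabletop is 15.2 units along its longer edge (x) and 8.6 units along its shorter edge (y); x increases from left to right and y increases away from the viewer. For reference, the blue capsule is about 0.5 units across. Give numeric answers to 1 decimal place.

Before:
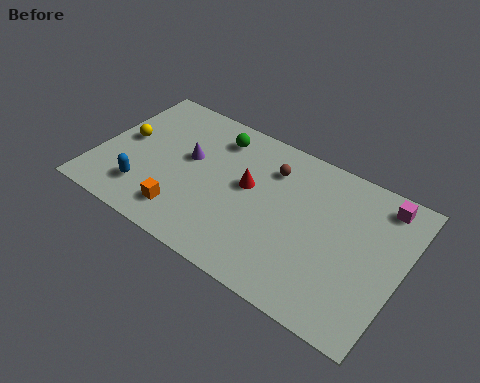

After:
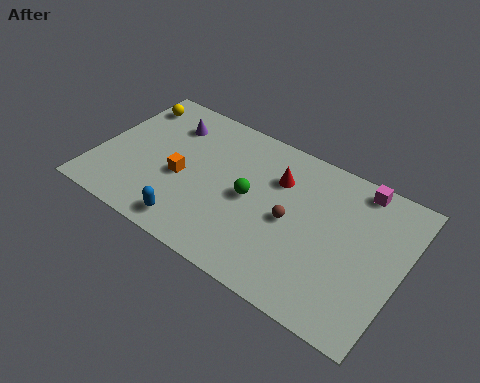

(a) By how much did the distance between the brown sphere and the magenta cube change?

-0.9

They were about 5.5 units apart before and 4.6 after — 0.9 units closer together.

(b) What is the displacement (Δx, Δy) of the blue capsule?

(2.6, -0.8)

The blue capsule started near (2.7, 2.0) and ended near (5.3, 1.2).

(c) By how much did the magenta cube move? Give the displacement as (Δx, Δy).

(-1.2, 0.3)

From the two frames, the magenta cube sits at roughly (13.8, 7.4) before and (12.6, 7.7) after.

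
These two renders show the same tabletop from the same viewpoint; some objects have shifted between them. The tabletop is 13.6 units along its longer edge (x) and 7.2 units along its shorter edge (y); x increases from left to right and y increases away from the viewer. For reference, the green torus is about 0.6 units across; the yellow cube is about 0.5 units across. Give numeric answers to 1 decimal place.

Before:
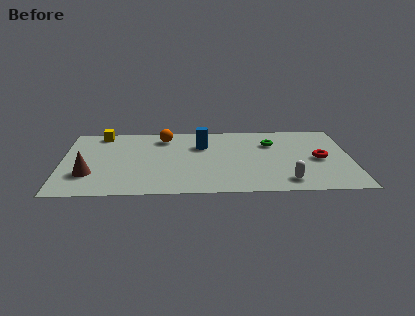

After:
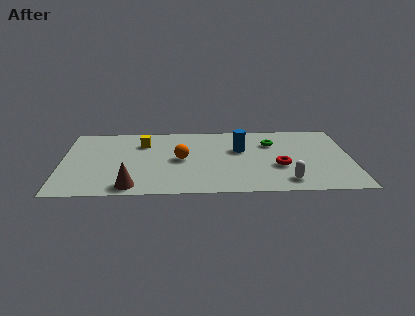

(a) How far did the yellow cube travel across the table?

2.3

The yellow cube moved from about (1.8, 6.4) to (3.8, 5.3), a distance of √(2.0² + 1.1²) ≈ 2.3.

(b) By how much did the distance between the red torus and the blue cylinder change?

-3.2

The distance was about 5.7 in the first image and 2.5 in the second, so they moved 3.2 units closer together.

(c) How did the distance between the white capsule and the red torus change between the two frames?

-1.2

The distance was about 2.7 in the first image and 1.5 in the second, so they moved 1.2 units closer together.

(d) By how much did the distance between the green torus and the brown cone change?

-1.3

The distance was about 9.1 in the first image and 7.8 in the second, so they moved 1.3 units closer together.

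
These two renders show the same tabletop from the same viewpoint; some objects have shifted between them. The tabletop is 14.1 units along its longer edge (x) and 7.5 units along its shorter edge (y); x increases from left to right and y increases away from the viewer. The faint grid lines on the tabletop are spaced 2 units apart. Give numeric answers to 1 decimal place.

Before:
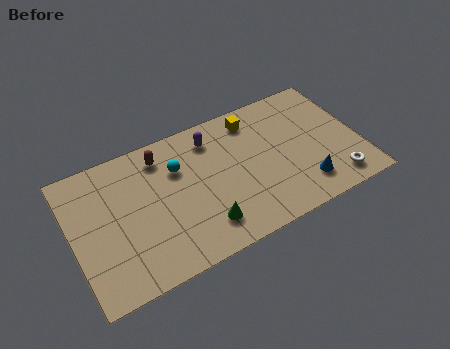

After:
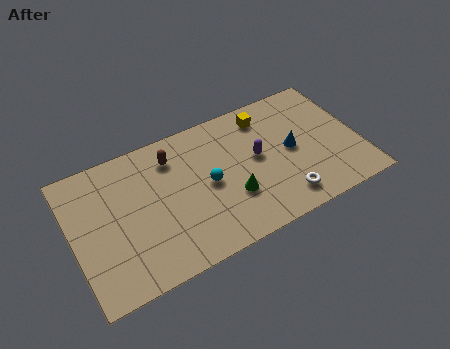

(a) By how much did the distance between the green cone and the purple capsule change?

-2.4

They were about 4.6 units apart before and 2.2 after — 2.4 units closer together.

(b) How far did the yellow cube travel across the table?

0.6

From (9.2, 6.3) to (9.8, 6.2), the yellow cube covered √(0.6² + 0.1²) ≈ 0.6 units.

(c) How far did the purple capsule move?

2.8

The purple capsule moved from about (7.1, 6.1) to (9.1, 4.1), a distance of √(2.0² + 2.0²) ≈ 2.8.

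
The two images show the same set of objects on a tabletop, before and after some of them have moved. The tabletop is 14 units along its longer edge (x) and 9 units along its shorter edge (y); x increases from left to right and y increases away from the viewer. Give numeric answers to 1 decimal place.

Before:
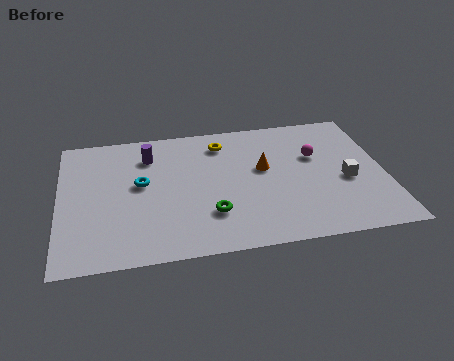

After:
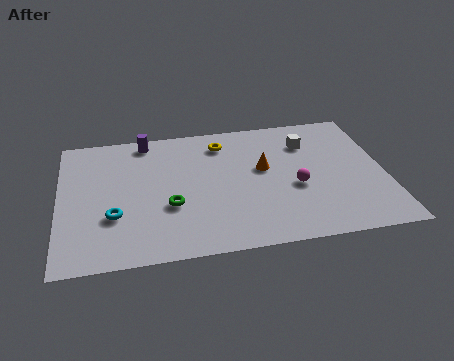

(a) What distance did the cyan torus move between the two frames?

2.3

The cyan torus moved from about (3.5, 5.0) to (2.3, 3.0), a distance of √(1.2² + 2.0²) ≈ 2.3.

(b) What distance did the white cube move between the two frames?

3.3

The white cube moved from about (12.3, 3.8) to (10.8, 6.7), a distance of √(1.5² + 2.9²) ≈ 3.3.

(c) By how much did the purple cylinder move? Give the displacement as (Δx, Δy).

(-0.1, 1.1)

From the two frames, the purple cylinder sits at roughly (3.9, 6.9) before and (3.8, 8.0) after.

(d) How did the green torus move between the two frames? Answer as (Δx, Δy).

(-1.7, 0.8)

The green torus started near (6.4, 2.5) and ended near (4.7, 3.3).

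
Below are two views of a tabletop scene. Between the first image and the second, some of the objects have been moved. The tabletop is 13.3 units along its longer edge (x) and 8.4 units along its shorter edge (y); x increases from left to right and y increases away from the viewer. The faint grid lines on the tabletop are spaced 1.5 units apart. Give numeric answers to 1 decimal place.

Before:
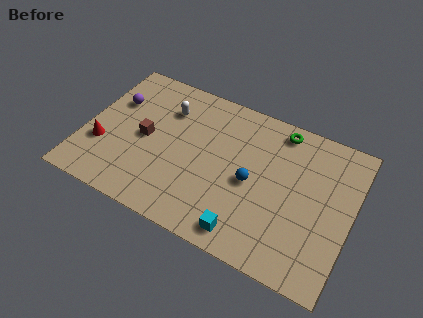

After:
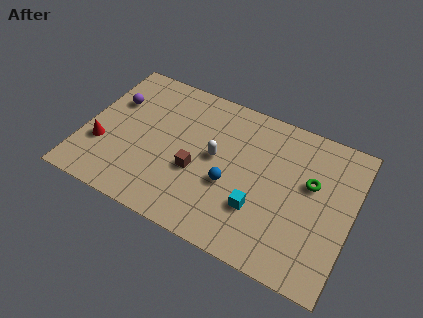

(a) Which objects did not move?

the purple sphere and the red cone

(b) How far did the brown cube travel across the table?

2.8

The brown cube moved from about (3.0, 4.1) to (5.7, 3.3), a distance of √(2.7² + 0.8²) ≈ 2.8.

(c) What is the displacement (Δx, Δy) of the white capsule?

(2.7, -1.7)

The white capsule was at about (3.8, 6.2) and moved to about (6.5, 4.5).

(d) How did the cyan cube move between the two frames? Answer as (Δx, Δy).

(0.4, 1.5)

The cyan cube started near (8.5, 1.1) and ended near (8.9, 2.6).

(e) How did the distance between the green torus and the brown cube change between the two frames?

-1.4

Before: roughly 7.2 units apart; after: 5.8. That's 1.4 units closer together.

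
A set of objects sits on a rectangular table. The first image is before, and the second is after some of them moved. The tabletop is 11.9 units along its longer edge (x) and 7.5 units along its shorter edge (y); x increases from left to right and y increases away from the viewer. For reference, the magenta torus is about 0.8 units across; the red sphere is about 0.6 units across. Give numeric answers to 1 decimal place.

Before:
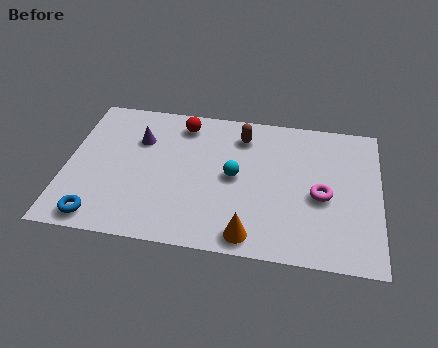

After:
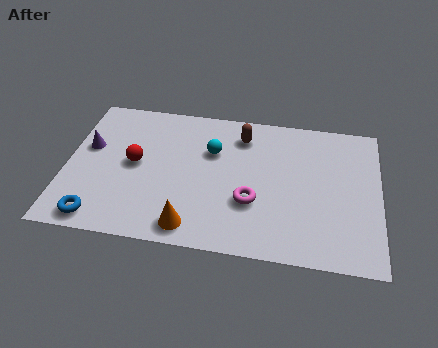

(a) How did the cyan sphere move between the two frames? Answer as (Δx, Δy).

(-0.9, 1.2)

From the two frames, the cyan sphere sits at roughly (6.4, 3.8) before and (5.5, 5.0) after.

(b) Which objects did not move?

the brown capsule and the blue torus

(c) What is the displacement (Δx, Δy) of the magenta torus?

(-2.6, -0.7)

From the two frames, the magenta torus sits at roughly (9.7, 3.3) before and (7.1, 2.6) after.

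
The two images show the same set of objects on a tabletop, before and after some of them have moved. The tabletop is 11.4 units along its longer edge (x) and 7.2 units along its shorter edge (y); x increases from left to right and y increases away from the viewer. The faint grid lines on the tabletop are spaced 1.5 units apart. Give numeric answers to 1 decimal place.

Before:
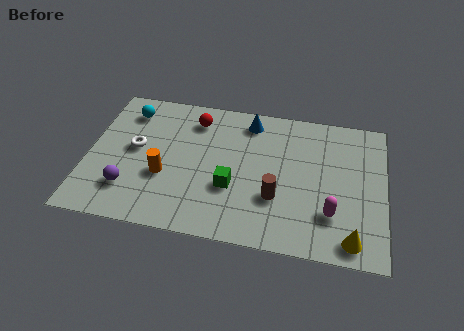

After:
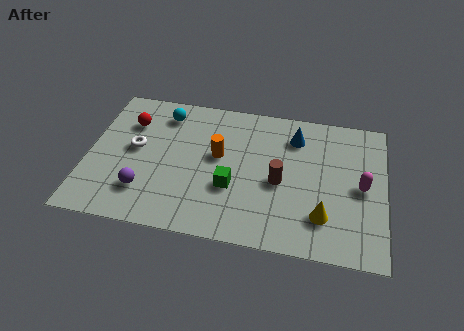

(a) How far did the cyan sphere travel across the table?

1.4

The cyan sphere was near (1.4, 5.8) before and (2.8, 5.9) after, so it travelled √(1.4² + 0.1²) ≈ 1.4 units.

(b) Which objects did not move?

the white torus and the green cube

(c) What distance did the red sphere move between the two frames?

2.6

The red sphere was near (4.0, 5.8) before and (1.5, 5.2) after, so it travelled √(2.5² + 0.6²) ≈ 2.6 units.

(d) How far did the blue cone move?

1.9

The blue cone was near (6.1, 6.1) before and (7.9, 5.6) after, so it travelled √(1.8² + 0.5²) ≈ 1.9 units.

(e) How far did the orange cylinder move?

2.4

From (3.0, 2.7) to (5.0, 4.1), the orange cylinder covered √(2.0² + 1.4²) ≈ 2.4 units.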